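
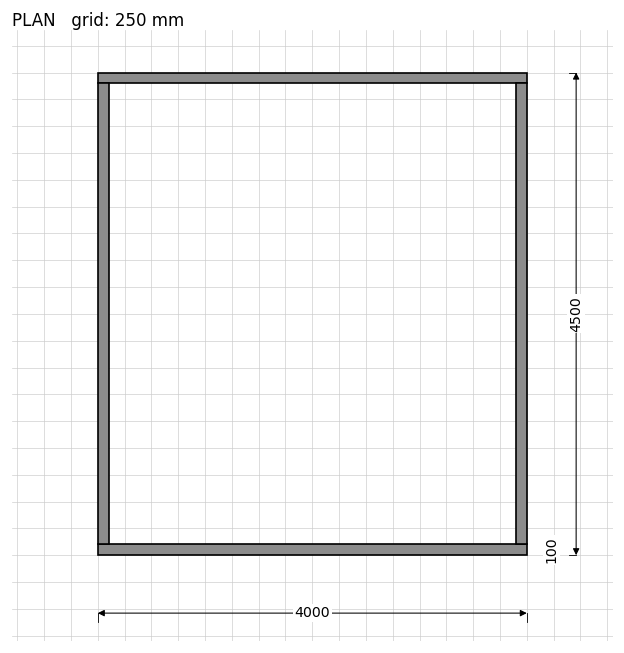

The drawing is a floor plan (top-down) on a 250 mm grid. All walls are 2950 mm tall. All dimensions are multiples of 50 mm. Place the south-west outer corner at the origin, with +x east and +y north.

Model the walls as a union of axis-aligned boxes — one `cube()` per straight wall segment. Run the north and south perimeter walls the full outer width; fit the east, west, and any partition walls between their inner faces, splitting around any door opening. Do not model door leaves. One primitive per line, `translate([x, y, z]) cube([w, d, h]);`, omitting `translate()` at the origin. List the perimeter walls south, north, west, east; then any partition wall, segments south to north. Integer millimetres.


cube([4000, 100, 2950]);
translate([0, 4400, 0]) cube([4000, 100, 2950]);
translate([0, 100, 0]) cube([100, 4300, 2950]);
translate([3900, 100, 0]) cube([100, 4300, 2950]);


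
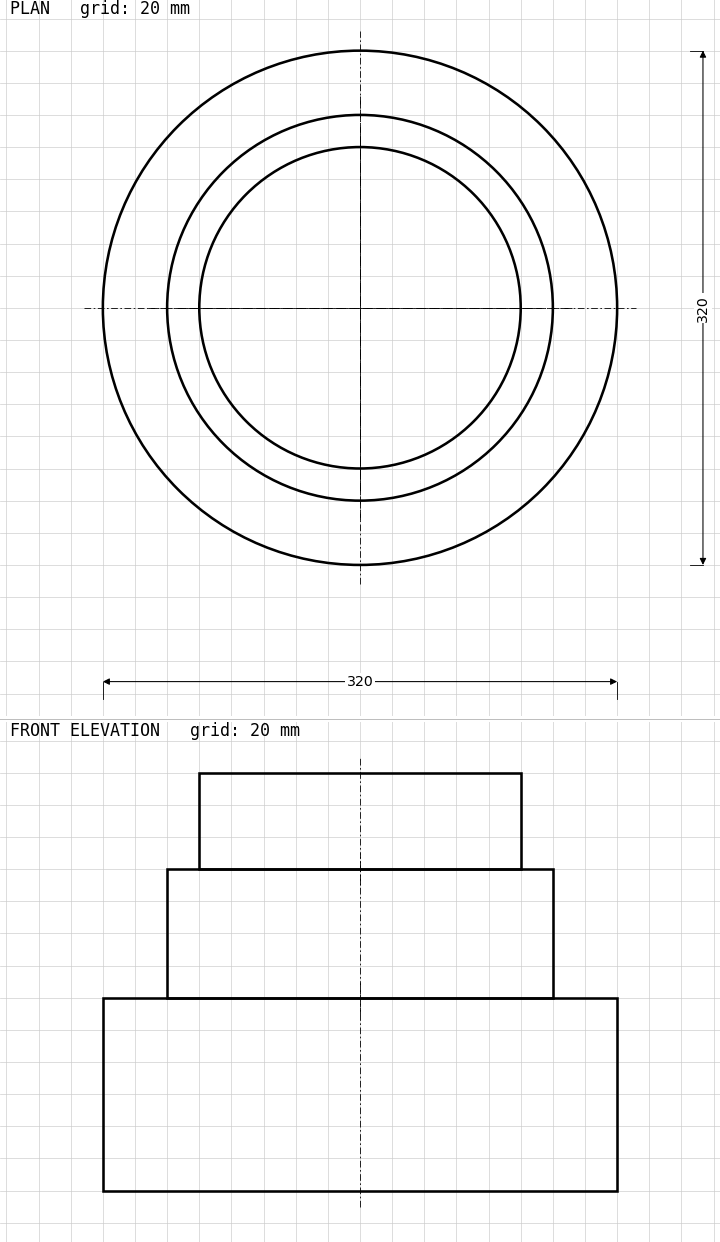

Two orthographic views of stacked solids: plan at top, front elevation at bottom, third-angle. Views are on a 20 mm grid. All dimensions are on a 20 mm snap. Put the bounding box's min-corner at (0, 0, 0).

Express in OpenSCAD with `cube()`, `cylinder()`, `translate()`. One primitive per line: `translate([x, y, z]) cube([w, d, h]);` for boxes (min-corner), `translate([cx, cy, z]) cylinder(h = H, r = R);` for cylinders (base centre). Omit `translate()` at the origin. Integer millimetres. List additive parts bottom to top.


translate([160, 160, 0]) cylinder(h = 120, r = 160);
translate([160, 160, 120]) cylinder(h = 80, r = 120);
translate([160, 160, 200]) cylinder(h = 60, r = 100);


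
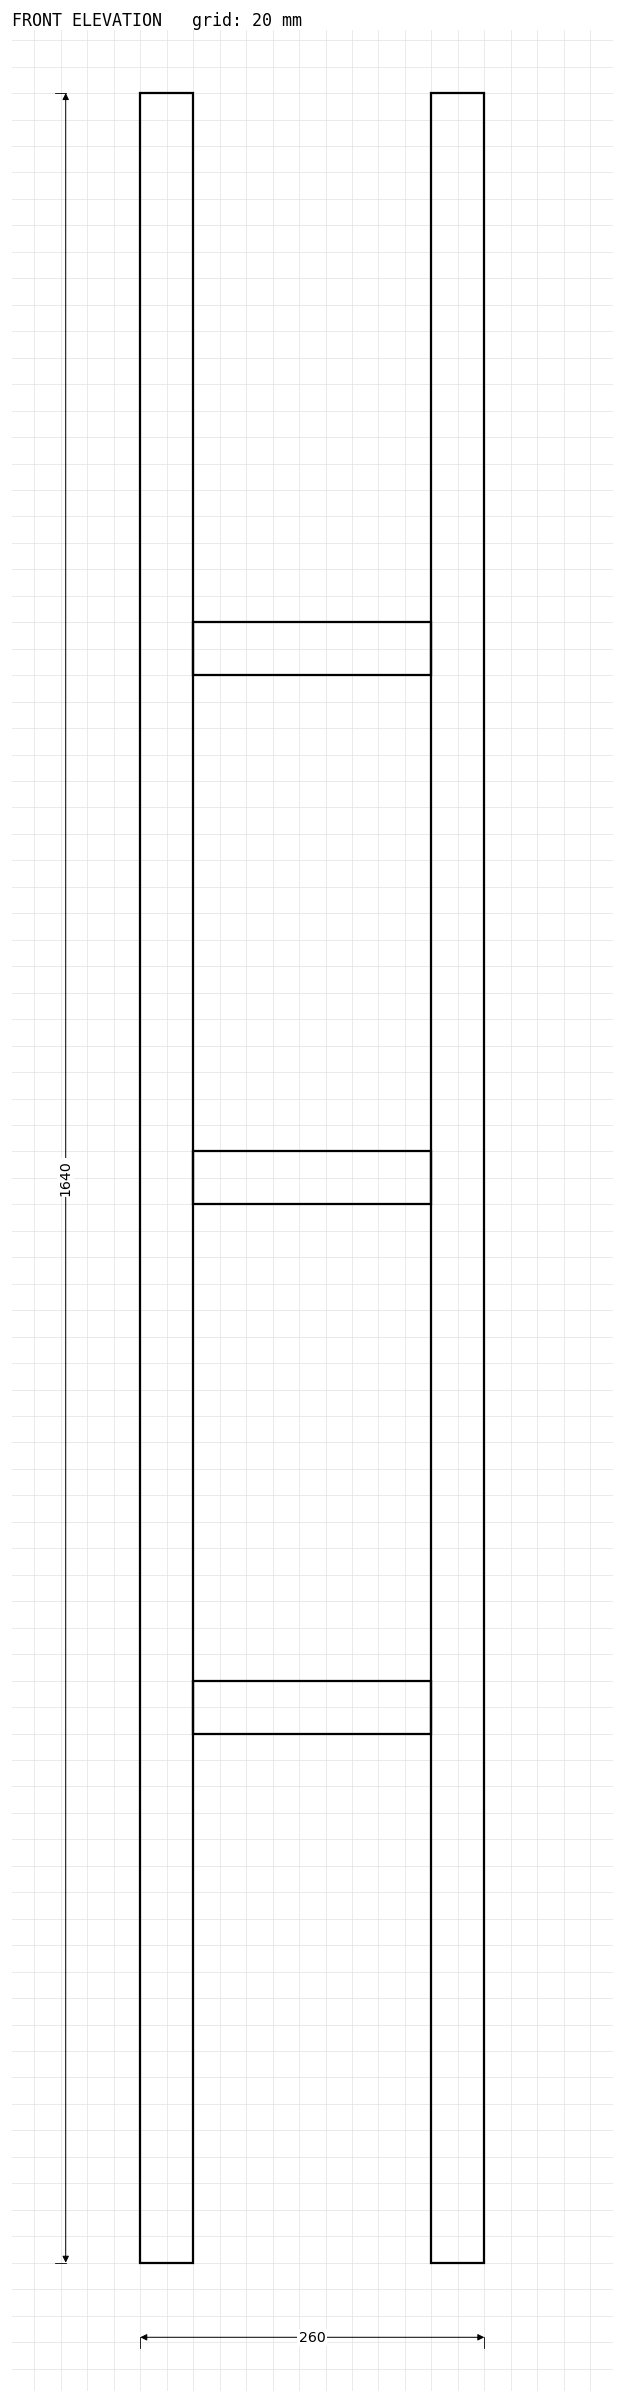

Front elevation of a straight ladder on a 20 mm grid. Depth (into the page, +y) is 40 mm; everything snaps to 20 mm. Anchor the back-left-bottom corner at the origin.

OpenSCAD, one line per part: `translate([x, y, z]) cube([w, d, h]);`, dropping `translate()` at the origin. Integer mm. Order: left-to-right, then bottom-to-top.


cube([40, 40, 1640]);
translate([40, 0, 400]) cube([180, 40, 40]);
translate([40, 0, 800]) cube([180, 40, 40]);
translate([40, 0, 1200]) cube([180, 40, 40]);
translate([220, 0, 0]) cube([40, 40, 1640]);


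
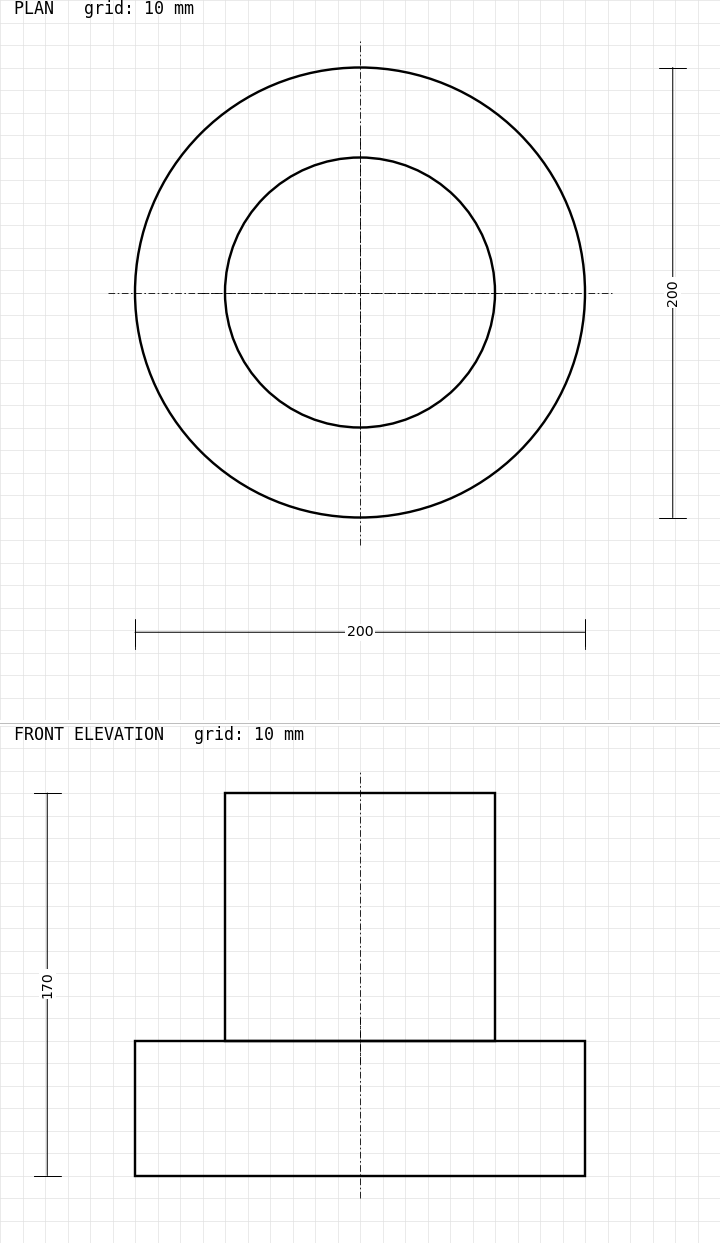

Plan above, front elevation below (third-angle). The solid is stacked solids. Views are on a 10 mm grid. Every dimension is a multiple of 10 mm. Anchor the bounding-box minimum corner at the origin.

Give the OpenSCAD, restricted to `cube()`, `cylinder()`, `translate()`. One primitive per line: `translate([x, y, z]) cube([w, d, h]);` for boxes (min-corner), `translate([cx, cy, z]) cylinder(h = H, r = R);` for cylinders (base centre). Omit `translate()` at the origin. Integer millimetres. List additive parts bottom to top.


translate([100, 100, 0]) cylinder(h = 60, r = 100);
translate([100, 100, 60]) cylinder(h = 110, r = 60);


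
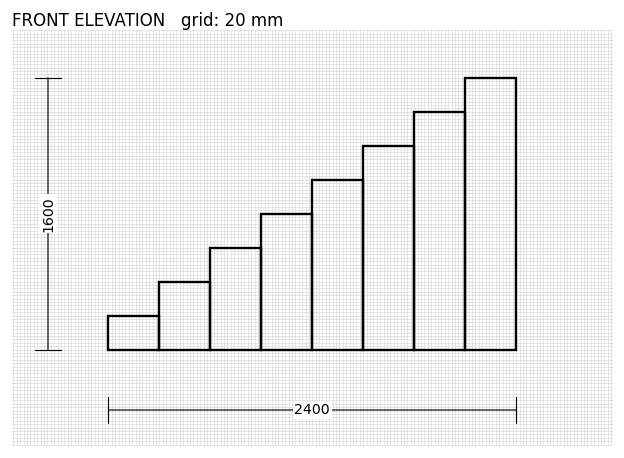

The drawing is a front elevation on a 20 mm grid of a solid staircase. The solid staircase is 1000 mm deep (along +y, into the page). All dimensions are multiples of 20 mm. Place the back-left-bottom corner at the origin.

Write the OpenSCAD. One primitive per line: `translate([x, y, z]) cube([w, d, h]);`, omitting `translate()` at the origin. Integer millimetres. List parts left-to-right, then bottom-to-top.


cube([300, 1000, 200]);
translate([300, 0, 0]) cube([300, 1000, 400]);
translate([600, 0, 0]) cube([300, 1000, 600]);
translate([900, 0, 0]) cube([300, 1000, 800]);
translate([1200, 0, 0]) cube([300, 1000, 1000]);
translate([1500, 0, 0]) cube([300, 1000, 1200]);
translate([1800, 0, 0]) cube([300, 1000, 1400]);
translate([2100, 0, 0]) cube([300, 1000, 1600]);


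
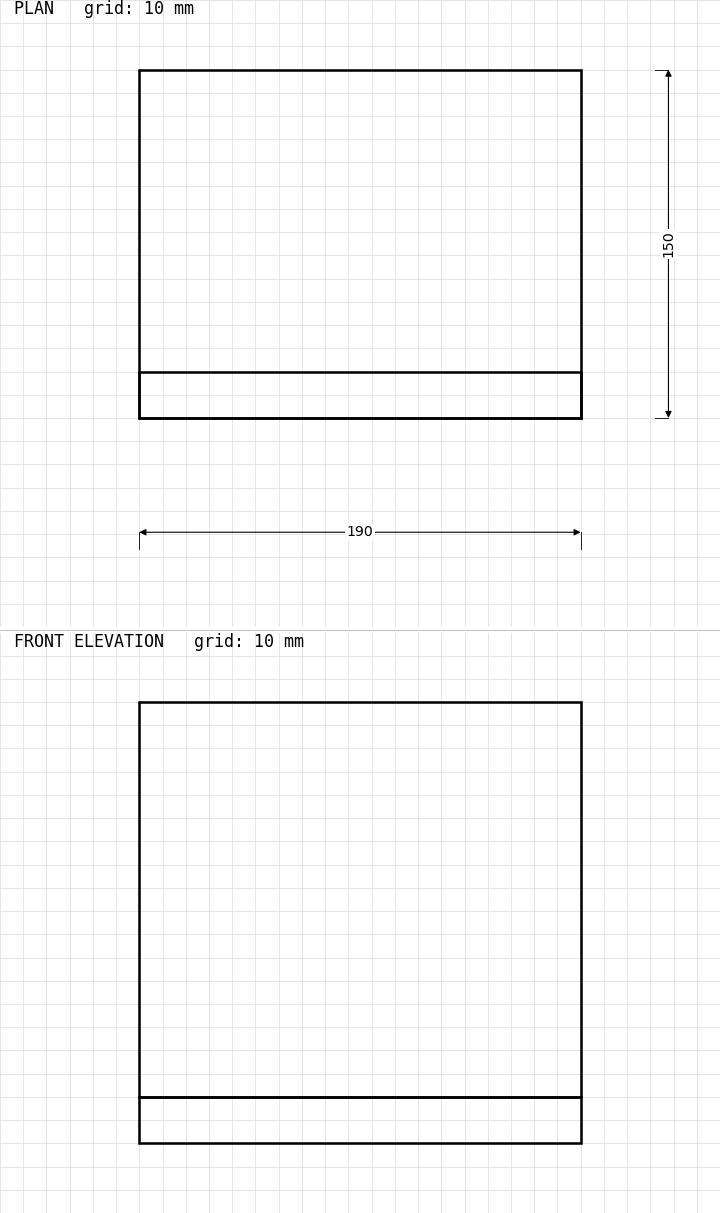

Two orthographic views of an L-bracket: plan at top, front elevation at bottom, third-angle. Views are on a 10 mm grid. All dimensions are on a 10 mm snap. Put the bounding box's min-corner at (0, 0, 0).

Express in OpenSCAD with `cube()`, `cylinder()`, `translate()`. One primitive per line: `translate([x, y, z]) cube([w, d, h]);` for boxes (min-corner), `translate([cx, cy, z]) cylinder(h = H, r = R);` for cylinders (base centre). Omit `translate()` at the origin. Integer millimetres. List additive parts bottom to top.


cube([190, 150, 20]);
translate([0, 0, 20]) cube([190, 20, 170]);


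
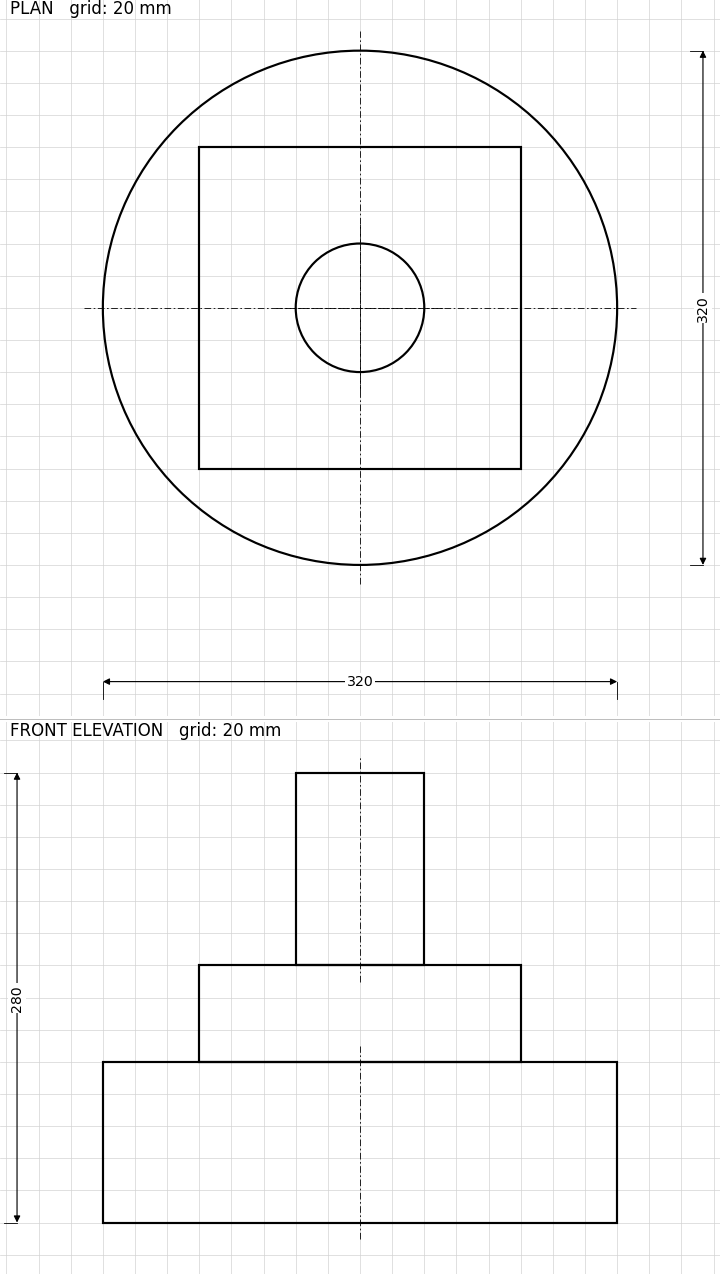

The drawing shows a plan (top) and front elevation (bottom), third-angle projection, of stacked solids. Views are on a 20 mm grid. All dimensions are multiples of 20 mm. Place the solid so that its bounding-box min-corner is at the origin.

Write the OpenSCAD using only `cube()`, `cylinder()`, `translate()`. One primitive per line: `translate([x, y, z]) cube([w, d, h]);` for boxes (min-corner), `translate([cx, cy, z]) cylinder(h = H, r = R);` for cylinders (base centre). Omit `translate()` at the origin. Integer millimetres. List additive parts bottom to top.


translate([160, 160, 0]) cylinder(h = 100, r = 160);
translate([60, 60, 100]) cube([200, 200, 60]);
translate([160, 160, 160]) cylinder(h = 120, r = 40);


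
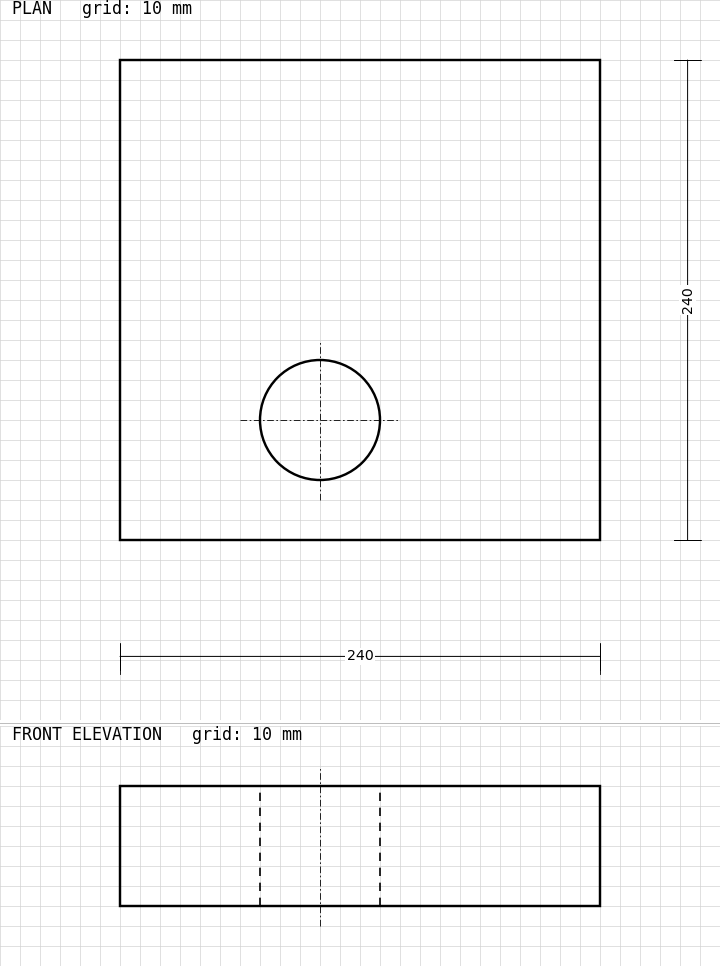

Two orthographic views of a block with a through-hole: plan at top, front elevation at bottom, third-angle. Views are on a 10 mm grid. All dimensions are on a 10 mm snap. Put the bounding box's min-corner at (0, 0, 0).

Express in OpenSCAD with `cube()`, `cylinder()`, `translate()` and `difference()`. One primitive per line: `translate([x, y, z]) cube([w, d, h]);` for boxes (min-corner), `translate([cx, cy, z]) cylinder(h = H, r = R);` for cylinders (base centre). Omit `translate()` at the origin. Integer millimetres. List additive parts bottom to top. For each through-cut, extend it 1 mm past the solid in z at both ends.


difference() {
  cube([240, 240, 60]);
  translate([100, 60, -1]) cylinder(h = 62, r = 30);
}


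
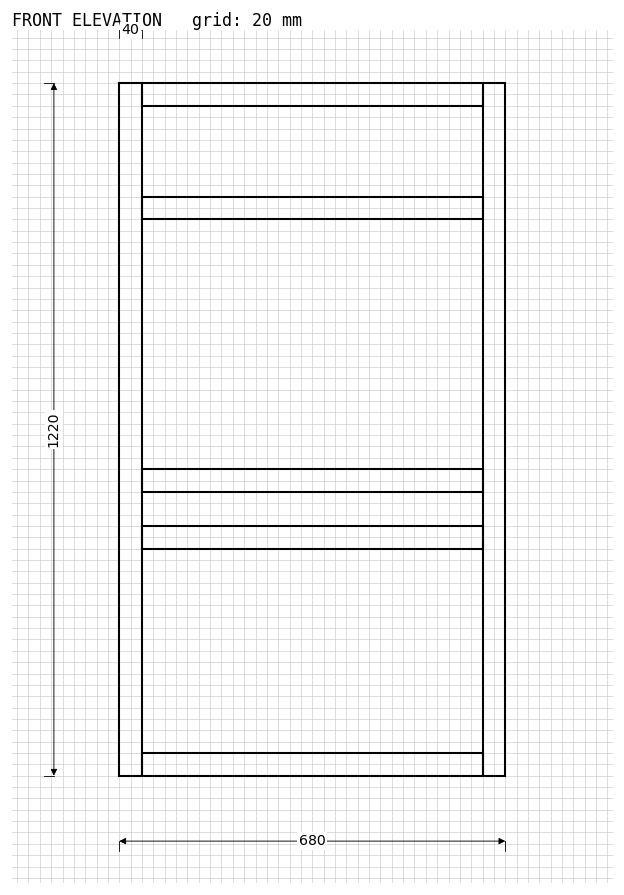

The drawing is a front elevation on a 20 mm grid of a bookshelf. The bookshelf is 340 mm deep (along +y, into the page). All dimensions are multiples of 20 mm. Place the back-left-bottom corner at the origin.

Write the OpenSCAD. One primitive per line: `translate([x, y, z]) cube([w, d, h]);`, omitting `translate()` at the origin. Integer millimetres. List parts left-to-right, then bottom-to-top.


cube([40, 340, 1220]);
translate([40, 0, 0]) cube([600, 340, 40]);
translate([40, 0, 400]) cube([600, 340, 40]);
translate([40, 0, 500]) cube([600, 340, 40]);
translate([40, 0, 980]) cube([600, 340, 40]);
translate([40, 0, 1180]) cube([600, 340, 40]);
translate([640, 0, 0]) cube([40, 340, 1220]);


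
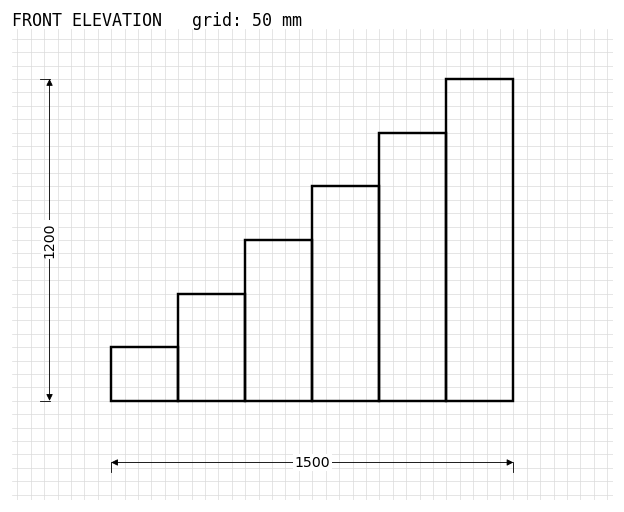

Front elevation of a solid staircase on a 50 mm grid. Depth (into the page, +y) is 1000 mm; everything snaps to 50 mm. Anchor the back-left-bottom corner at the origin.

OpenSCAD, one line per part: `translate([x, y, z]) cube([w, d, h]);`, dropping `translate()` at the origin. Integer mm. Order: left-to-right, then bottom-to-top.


cube([250, 1000, 200]);
translate([250, 0, 0]) cube([250, 1000, 400]);
translate([500, 0, 0]) cube([250, 1000, 600]);
translate([750, 0, 0]) cube([250, 1000, 800]);
translate([1000, 0, 0]) cube([250, 1000, 1000]);
translate([1250, 0, 0]) cube([250, 1000, 1200]);


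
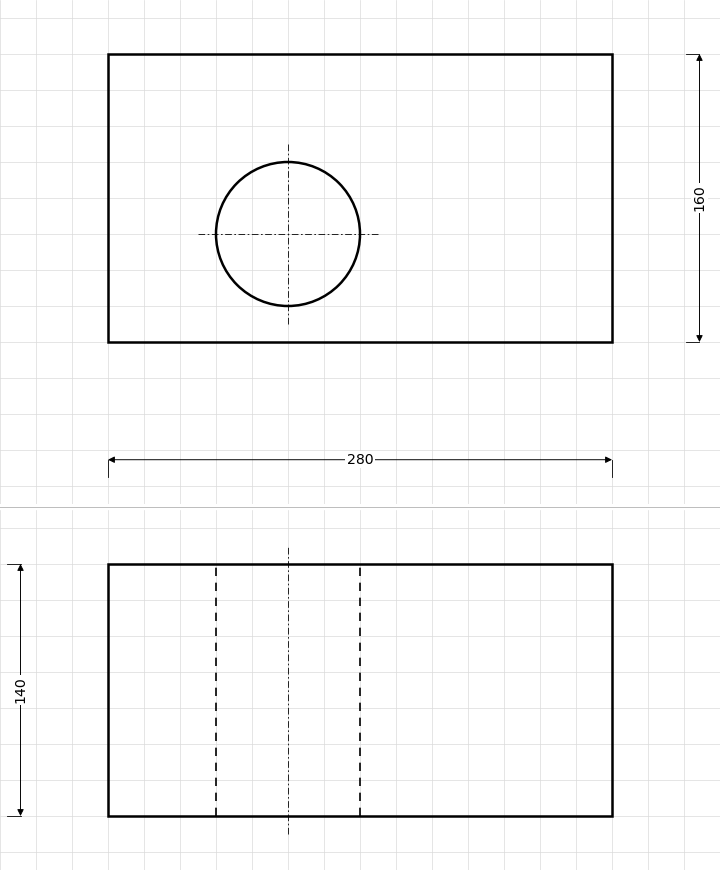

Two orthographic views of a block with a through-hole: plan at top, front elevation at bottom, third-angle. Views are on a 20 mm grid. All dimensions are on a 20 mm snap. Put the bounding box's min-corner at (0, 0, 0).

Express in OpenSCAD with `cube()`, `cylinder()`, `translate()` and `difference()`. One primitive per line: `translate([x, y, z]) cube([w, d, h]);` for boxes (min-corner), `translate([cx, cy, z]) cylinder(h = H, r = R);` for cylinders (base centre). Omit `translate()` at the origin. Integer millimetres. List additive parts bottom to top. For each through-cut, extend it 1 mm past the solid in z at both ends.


difference() {
  cube([280, 160, 140]);
  translate([100, 60, -1]) cylinder(h = 142, r = 40);
}


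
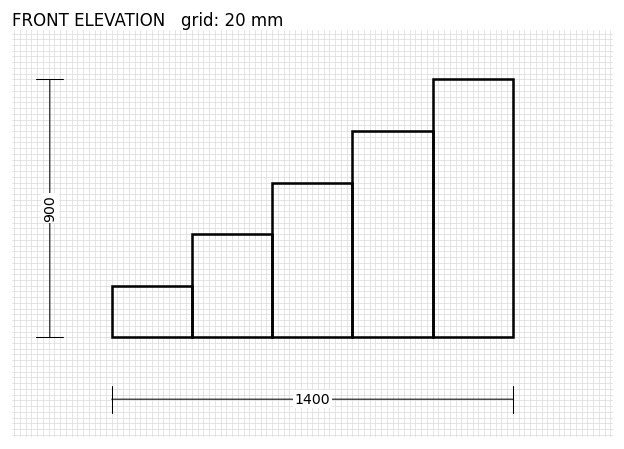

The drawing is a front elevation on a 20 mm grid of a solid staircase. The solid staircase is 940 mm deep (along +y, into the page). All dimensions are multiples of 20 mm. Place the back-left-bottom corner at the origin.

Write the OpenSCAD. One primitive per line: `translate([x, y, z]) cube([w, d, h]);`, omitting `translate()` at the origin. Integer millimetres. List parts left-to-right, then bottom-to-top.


cube([280, 940, 180]);
translate([280, 0, 0]) cube([280, 940, 360]);
translate([560, 0, 0]) cube([280, 940, 540]);
translate([840, 0, 0]) cube([280, 940, 720]);
translate([1120, 0, 0]) cube([280, 940, 900]);


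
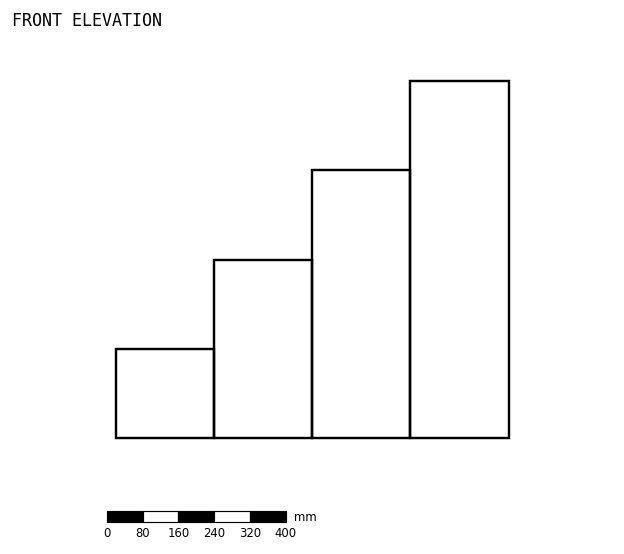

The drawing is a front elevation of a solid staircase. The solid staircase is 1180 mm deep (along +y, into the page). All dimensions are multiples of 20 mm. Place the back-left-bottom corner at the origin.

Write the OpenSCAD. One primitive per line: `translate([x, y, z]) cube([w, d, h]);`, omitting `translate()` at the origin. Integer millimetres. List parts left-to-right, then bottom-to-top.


cube([220, 1180, 200]);
translate([220, 0, 0]) cube([220, 1180, 400]);
translate([440, 0, 0]) cube([220, 1180, 600]);
translate([660, 0, 0]) cube([220, 1180, 800]);


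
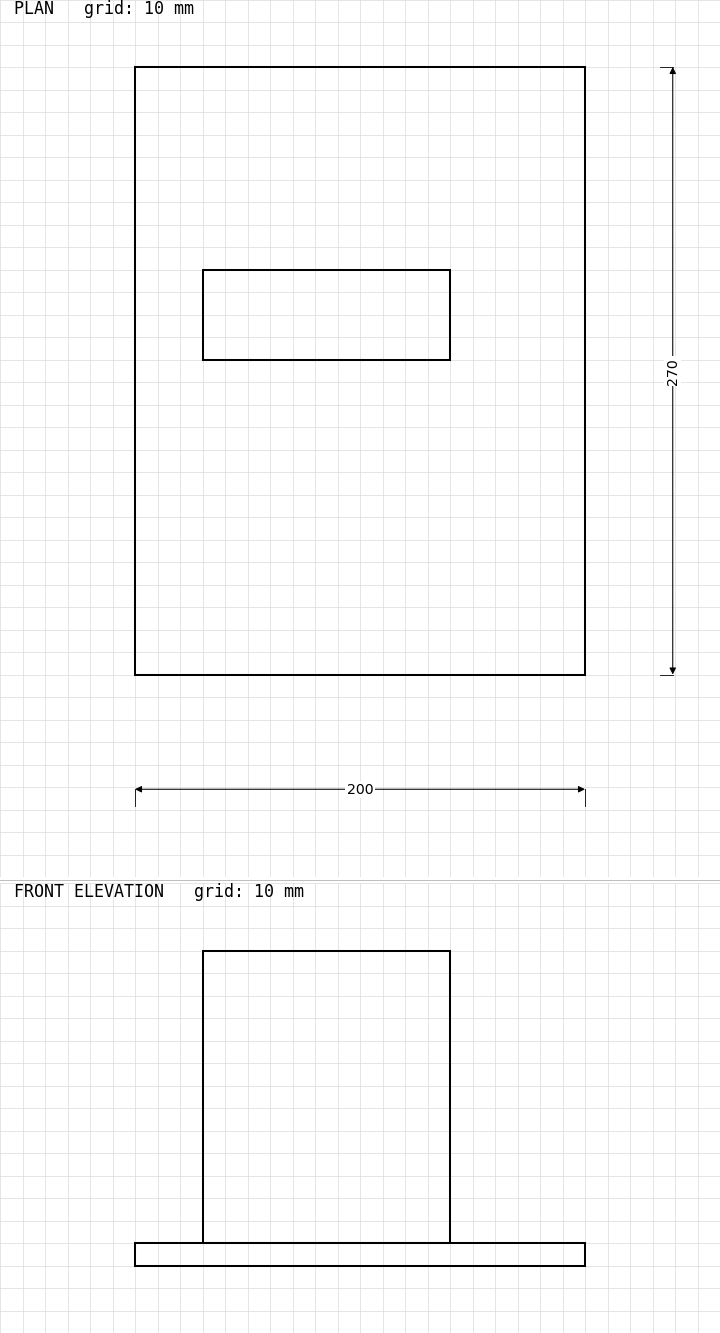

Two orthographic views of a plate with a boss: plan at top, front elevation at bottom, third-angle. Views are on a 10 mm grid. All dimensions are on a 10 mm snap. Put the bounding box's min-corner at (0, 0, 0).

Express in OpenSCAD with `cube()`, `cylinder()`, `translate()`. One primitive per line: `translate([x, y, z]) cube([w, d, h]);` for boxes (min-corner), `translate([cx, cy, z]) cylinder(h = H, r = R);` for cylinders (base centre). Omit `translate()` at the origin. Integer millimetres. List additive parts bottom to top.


cube([200, 270, 10]);
translate([30, 140, 10]) cube([110, 40, 130]);


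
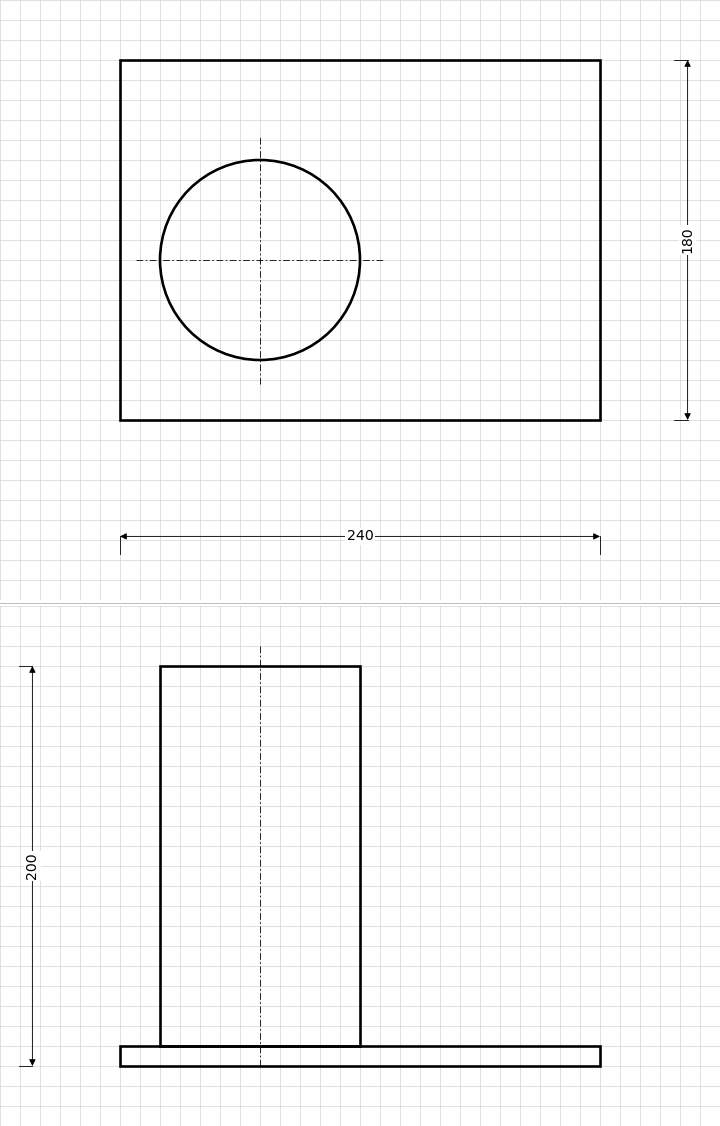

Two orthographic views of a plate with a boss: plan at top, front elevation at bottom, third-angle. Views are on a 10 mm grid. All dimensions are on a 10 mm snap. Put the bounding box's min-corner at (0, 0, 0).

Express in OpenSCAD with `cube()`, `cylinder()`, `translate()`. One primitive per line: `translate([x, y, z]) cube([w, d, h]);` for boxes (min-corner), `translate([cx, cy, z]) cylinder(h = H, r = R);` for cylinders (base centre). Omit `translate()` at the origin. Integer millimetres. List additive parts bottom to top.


cube([240, 180, 10]);
translate([70, 80, 10]) cylinder(h = 190, r = 50);


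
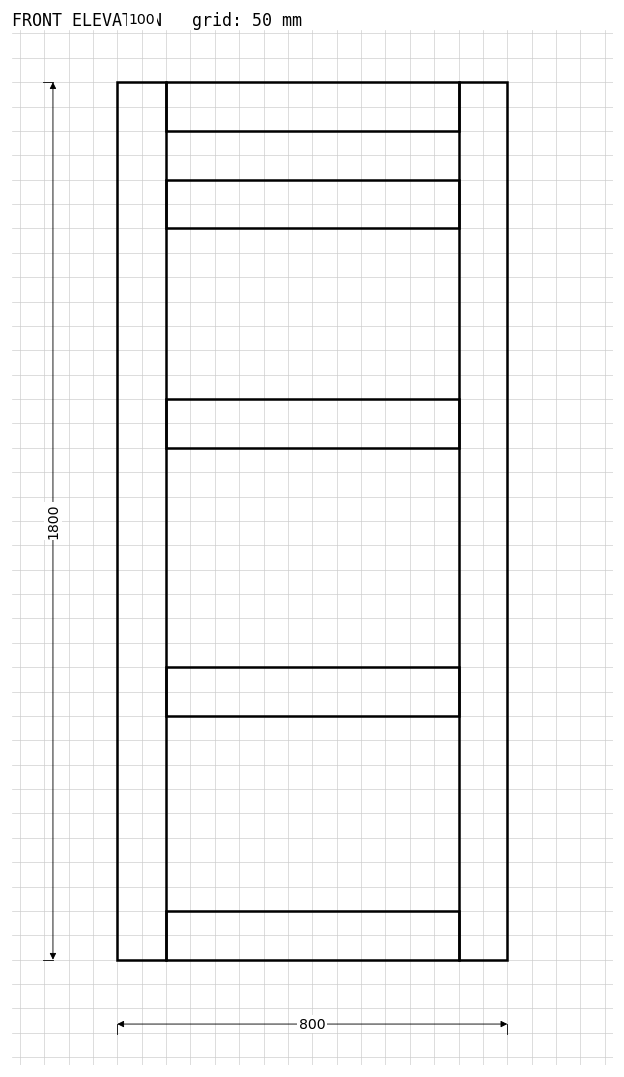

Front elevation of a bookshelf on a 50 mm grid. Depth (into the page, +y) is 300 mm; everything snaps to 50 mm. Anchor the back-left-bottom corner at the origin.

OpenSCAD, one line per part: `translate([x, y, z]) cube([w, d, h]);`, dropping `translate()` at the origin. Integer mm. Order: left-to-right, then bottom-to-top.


cube([100, 300, 1800]);
translate([100, 0, 0]) cube([600, 300, 100]);
translate([100, 0, 500]) cube([600, 300, 100]);
translate([100, 0, 1050]) cube([600, 300, 100]);
translate([100, 0, 1500]) cube([600, 300, 100]);
translate([100, 0, 1700]) cube([600, 300, 100]);
translate([700, 0, 0]) cube([100, 300, 1800]);


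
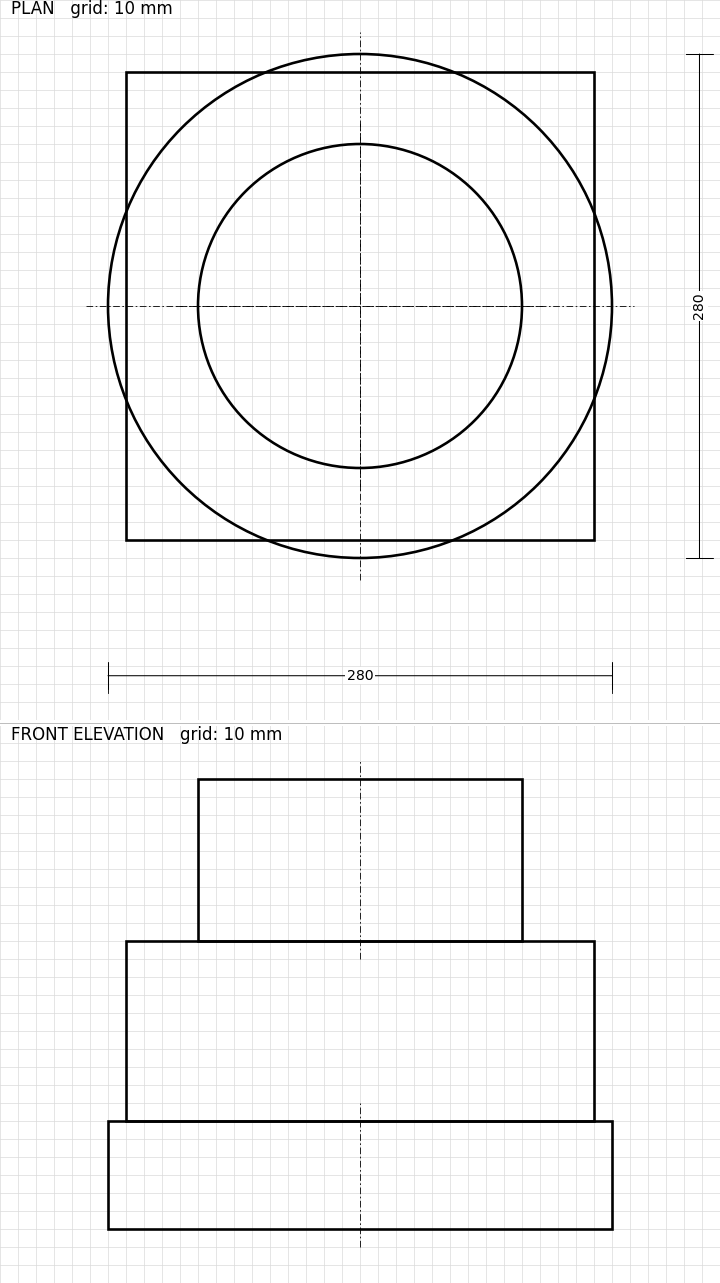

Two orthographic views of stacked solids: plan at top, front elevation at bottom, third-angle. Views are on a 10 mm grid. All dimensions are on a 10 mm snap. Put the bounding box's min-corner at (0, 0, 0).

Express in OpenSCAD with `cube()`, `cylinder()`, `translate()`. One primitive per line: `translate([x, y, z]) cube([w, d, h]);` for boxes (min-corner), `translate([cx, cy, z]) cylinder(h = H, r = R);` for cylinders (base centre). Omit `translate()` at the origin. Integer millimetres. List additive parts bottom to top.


translate([140, 140, 0]) cylinder(h = 60, r = 140);
translate([10, 10, 60]) cube([260, 260, 100]);
translate([140, 140, 160]) cylinder(h = 90, r = 90);


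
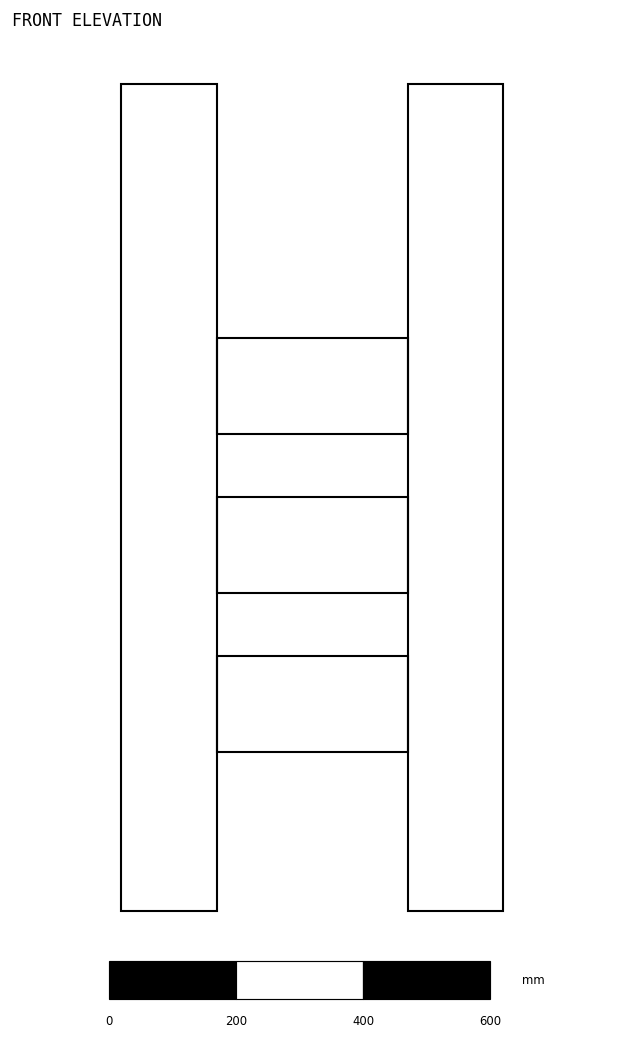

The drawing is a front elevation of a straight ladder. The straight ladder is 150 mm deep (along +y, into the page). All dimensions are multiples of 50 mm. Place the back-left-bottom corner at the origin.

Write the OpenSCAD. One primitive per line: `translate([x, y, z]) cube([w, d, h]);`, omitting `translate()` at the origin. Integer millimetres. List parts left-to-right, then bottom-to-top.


cube([150, 150, 1300]);
translate([150, 0, 250]) cube([300, 150, 150]);
translate([150, 0, 500]) cube([300, 150, 150]);
translate([150, 0, 750]) cube([300, 150, 150]);
translate([450, 0, 0]) cube([150, 150, 1300]);


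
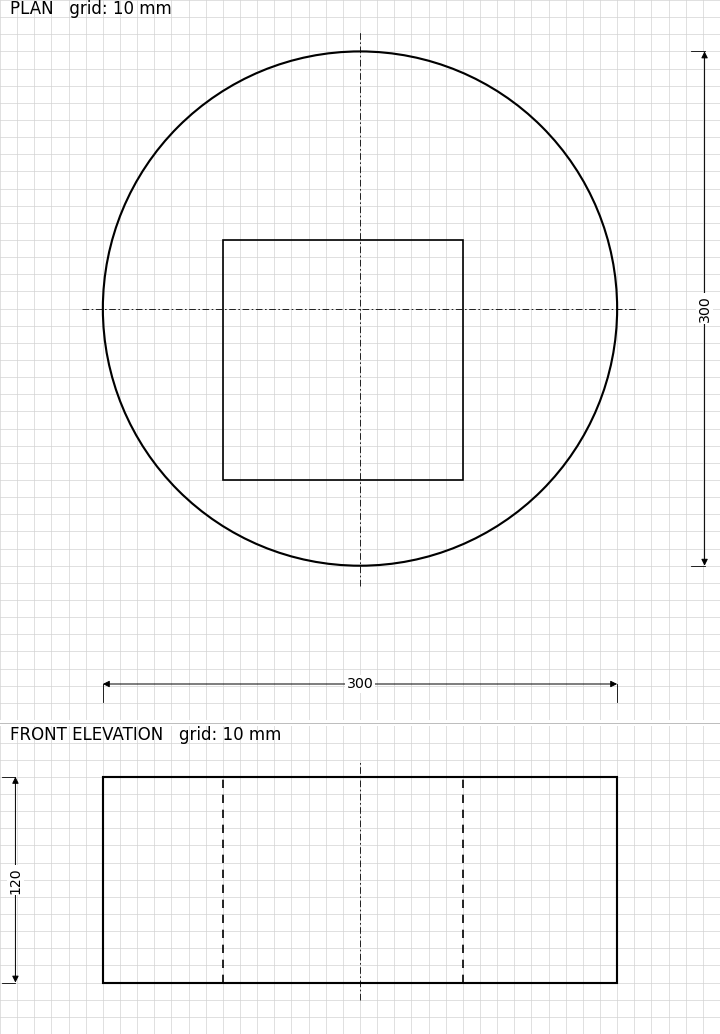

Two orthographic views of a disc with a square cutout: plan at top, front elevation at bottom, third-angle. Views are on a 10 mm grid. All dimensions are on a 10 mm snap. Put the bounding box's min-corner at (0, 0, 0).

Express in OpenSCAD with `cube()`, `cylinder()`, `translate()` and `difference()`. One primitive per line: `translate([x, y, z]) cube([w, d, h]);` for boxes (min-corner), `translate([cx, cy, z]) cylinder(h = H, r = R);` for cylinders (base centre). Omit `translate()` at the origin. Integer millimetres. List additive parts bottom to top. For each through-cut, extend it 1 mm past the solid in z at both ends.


difference() {
  translate([150, 150, 0]) cylinder(h = 120, r = 150);
  translate([70, 50, -1]) cube([140, 140, 122]);
}


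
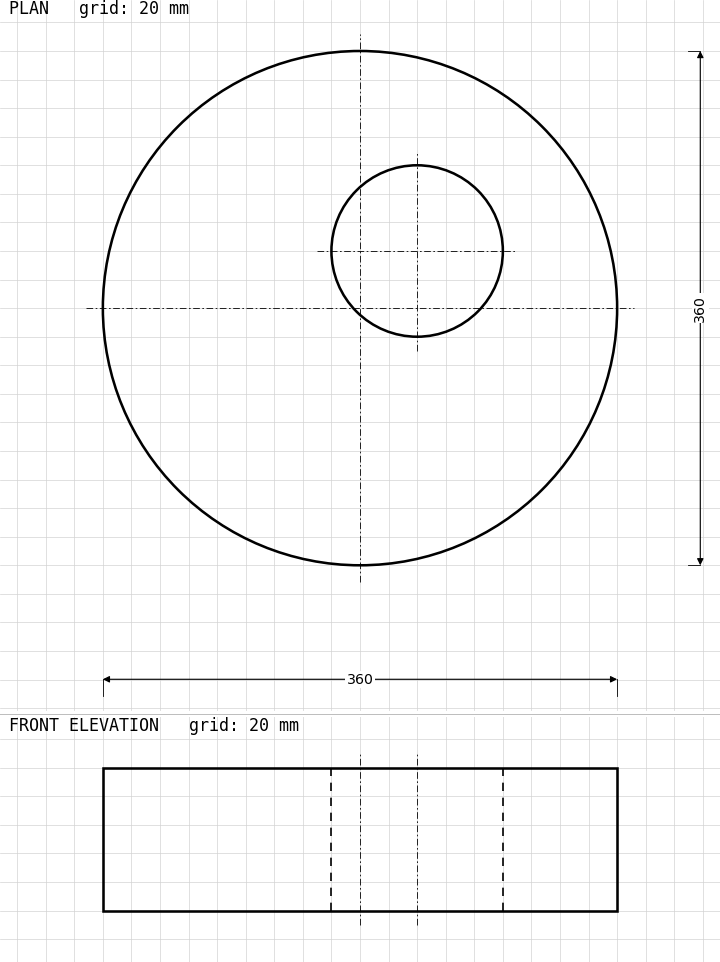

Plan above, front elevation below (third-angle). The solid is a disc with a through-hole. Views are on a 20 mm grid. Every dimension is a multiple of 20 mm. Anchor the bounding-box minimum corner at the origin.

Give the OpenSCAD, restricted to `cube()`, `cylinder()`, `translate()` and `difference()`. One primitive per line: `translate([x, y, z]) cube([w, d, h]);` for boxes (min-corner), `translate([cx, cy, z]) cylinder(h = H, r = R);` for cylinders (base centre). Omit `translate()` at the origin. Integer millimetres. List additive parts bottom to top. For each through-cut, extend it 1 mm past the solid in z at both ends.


difference() {
  translate([180, 180, 0]) cylinder(h = 100, r = 180);
  translate([220, 220, -1]) cylinder(h = 102, r = 60);
}


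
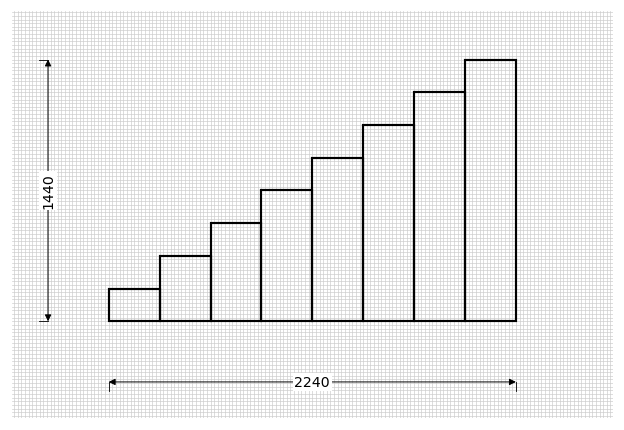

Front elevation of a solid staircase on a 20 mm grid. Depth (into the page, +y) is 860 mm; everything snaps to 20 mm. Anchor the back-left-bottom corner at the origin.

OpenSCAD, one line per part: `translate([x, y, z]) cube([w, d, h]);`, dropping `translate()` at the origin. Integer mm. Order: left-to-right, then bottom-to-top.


cube([280, 860, 180]);
translate([280, 0, 0]) cube([280, 860, 360]);
translate([560, 0, 0]) cube([280, 860, 540]);
translate([840, 0, 0]) cube([280, 860, 720]);
translate([1120, 0, 0]) cube([280, 860, 900]);
translate([1400, 0, 0]) cube([280, 860, 1080]);
translate([1680, 0, 0]) cube([280, 860, 1260]);
translate([1960, 0, 0]) cube([280, 860, 1440]);


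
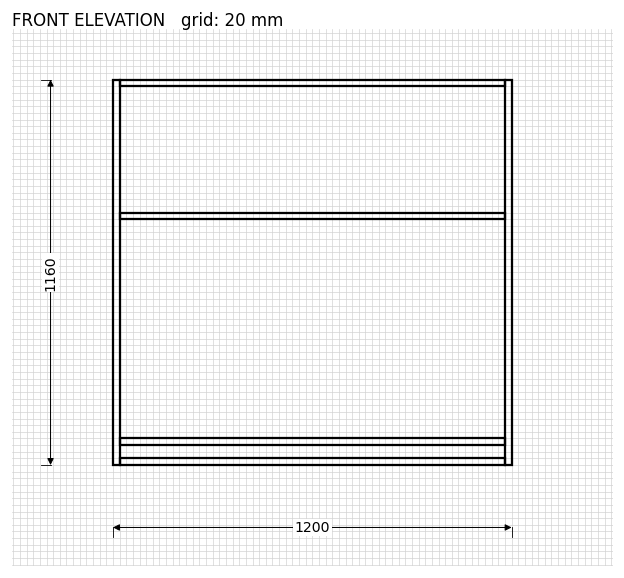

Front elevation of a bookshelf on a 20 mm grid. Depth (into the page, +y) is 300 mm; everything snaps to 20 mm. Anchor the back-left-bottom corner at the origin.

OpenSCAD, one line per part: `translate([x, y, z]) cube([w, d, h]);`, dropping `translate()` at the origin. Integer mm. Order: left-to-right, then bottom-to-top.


cube([20, 300, 1160]);
translate([20, 0, 0]) cube([1160, 300, 20]);
translate([20, 0, 60]) cube([1160, 300, 20]);
translate([20, 0, 740]) cube([1160, 300, 20]);
translate([20, 0, 1140]) cube([1160, 300, 20]);
translate([1180, 0, 0]) cube([20, 300, 1160]);


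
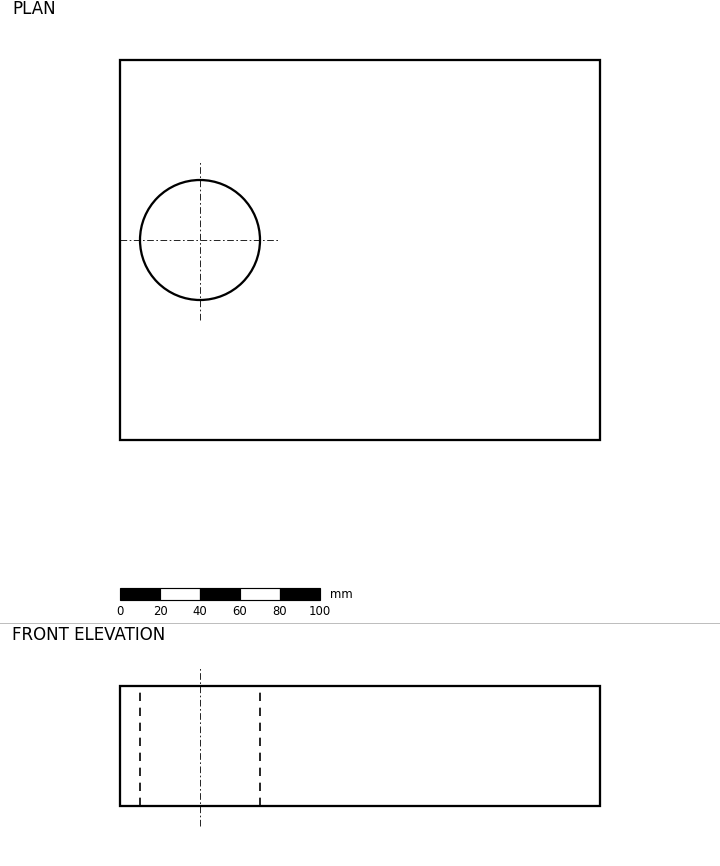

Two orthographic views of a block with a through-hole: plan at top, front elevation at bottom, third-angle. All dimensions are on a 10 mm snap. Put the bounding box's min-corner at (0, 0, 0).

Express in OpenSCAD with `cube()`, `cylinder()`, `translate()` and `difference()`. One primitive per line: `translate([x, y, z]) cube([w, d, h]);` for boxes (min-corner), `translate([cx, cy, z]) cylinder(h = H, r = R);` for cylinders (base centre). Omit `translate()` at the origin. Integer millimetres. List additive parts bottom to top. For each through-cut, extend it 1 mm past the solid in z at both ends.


difference() {
  cube([240, 190, 60]);
  translate([40, 100, -1]) cylinder(h = 62, r = 30);
}


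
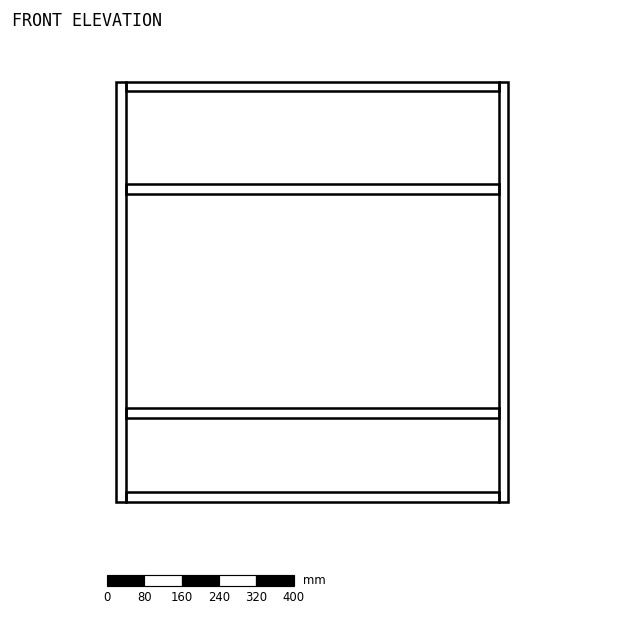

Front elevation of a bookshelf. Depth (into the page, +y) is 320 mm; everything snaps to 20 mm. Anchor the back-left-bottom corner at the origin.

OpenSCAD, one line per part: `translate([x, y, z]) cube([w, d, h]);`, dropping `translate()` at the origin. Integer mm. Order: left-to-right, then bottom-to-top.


cube([20, 320, 900]);
translate([20, 0, 0]) cube([800, 320, 20]);
translate([20, 0, 180]) cube([800, 320, 20]);
translate([20, 0, 660]) cube([800, 320, 20]);
translate([20, 0, 880]) cube([800, 320, 20]);
translate([820, 0, 0]) cube([20, 320, 900]);


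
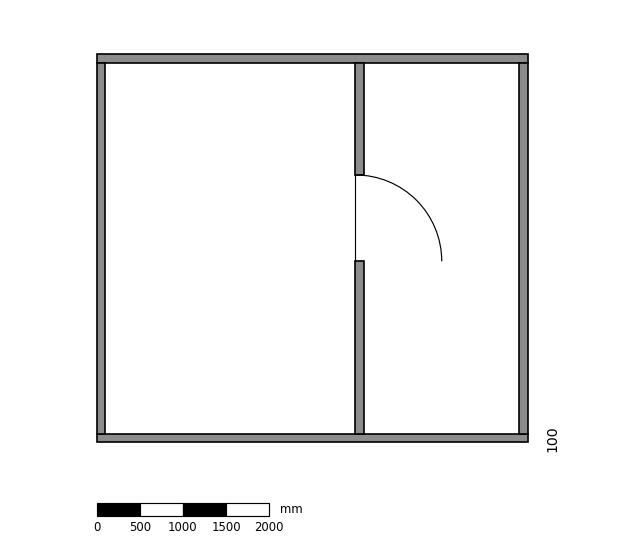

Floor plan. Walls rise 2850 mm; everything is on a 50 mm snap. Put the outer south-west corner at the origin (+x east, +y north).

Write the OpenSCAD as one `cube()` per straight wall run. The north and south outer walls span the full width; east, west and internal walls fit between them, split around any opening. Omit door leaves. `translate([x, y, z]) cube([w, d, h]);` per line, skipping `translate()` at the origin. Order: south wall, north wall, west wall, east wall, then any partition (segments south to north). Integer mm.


cube([5000, 100, 2850]);
translate([0, 4400, 0]) cube([5000, 100, 2850]);
translate([0, 100, 0]) cube([100, 4300, 2850]);
translate([4900, 100, 0]) cube([100, 4300, 2850]);
translate([3000, 100, 0]) cube([100, 2000, 2850]);
translate([3000, 3100, 0]) cube([100, 1300, 2850]);


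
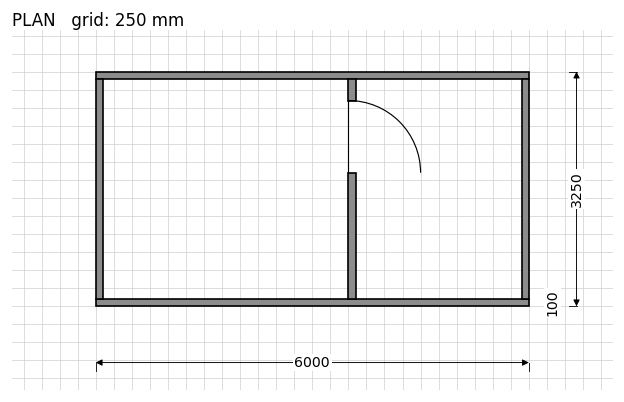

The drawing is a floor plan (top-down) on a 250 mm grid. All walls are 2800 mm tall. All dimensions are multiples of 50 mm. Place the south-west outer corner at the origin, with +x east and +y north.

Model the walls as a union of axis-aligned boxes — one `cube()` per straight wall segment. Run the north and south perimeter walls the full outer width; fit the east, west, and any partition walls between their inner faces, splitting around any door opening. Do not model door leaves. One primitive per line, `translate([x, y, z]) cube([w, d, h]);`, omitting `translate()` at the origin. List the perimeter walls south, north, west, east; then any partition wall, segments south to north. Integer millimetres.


cube([6000, 100, 2800]);
translate([0, 3150, 0]) cube([6000, 100, 2800]);
translate([0, 100, 0]) cube([100, 3050, 2800]);
translate([5900, 100, 0]) cube([100, 3050, 2800]);
translate([3500, 100, 0]) cube([100, 1750, 2800]);
translate([3500, 2850, 0]) cube([100, 300, 2800]);


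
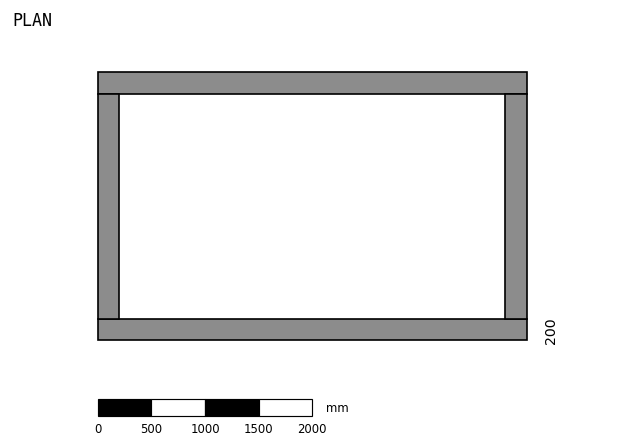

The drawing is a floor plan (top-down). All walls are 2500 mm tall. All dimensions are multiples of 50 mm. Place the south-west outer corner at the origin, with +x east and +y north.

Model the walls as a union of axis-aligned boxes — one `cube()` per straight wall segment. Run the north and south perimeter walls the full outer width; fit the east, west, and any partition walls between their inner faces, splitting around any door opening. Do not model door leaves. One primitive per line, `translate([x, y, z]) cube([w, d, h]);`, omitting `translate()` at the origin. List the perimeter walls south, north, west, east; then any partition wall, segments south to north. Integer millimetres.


cube([4000, 200, 2500]);
translate([0, 2300, 0]) cube([4000, 200, 2500]);
translate([0, 200, 0]) cube([200, 2100, 2500]);
translate([3800, 200, 0]) cube([200, 2100, 2500]);


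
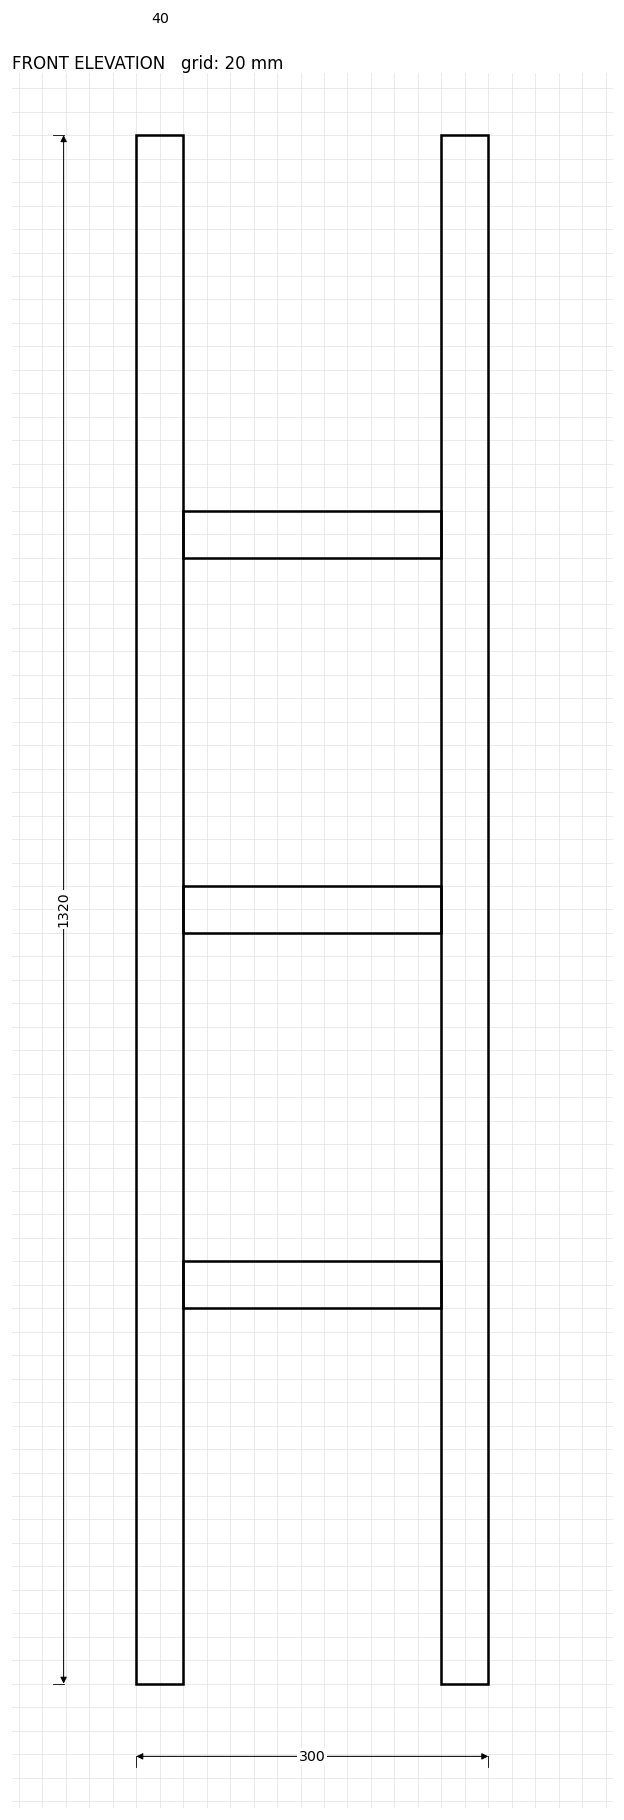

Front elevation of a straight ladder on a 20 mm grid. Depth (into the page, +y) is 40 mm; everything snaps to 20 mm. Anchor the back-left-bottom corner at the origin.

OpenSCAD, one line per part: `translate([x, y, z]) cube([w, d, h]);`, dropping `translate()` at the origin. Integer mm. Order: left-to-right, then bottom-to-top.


cube([40, 40, 1320]);
translate([40, 0, 320]) cube([220, 40, 40]);
translate([40, 0, 640]) cube([220, 40, 40]);
translate([40, 0, 960]) cube([220, 40, 40]);
translate([260, 0, 0]) cube([40, 40, 1320]);


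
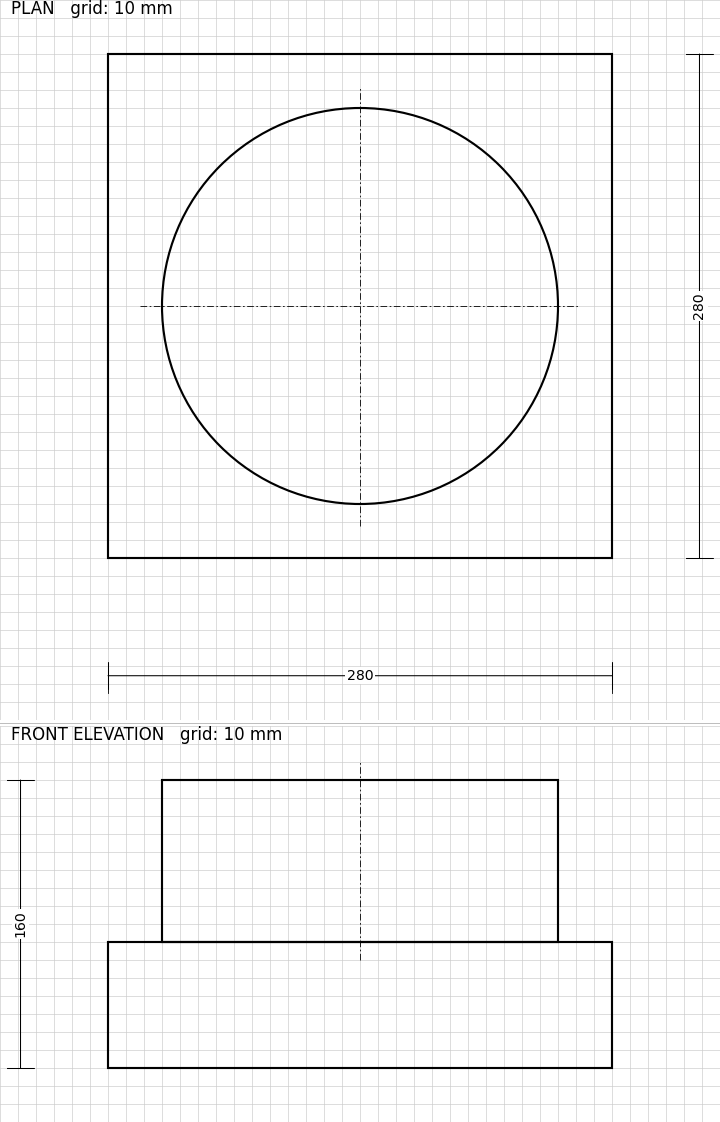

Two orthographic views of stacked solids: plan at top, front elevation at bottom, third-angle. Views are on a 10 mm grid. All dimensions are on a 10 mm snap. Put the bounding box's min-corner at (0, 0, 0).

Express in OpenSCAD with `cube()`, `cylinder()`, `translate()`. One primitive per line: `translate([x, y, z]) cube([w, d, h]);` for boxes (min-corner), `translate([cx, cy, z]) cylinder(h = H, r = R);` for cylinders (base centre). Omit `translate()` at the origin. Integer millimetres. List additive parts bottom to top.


cube([280, 280, 70]);
translate([140, 140, 70]) cylinder(h = 90, r = 110);


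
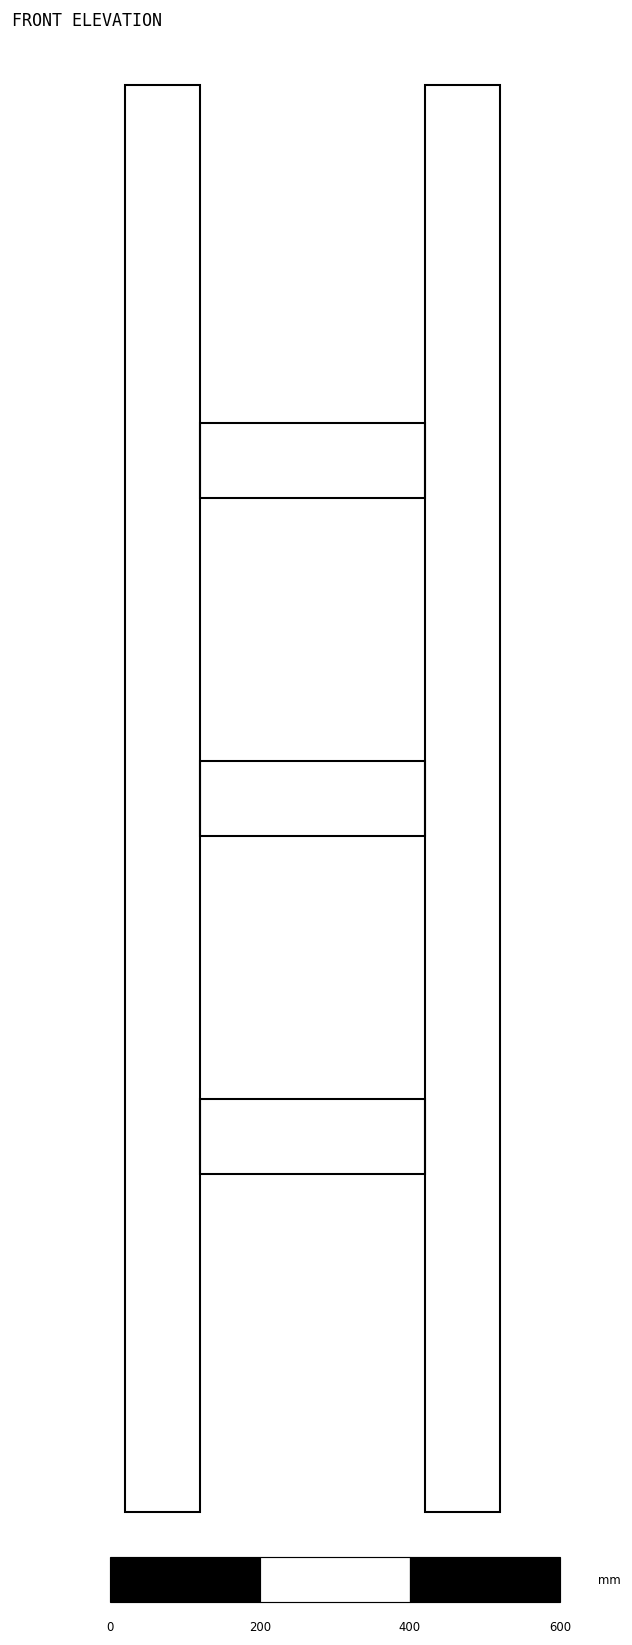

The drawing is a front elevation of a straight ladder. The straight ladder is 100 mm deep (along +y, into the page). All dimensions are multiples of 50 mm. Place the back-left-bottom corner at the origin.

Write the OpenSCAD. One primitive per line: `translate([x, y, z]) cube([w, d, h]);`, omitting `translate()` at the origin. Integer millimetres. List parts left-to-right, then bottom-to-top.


cube([100, 100, 1900]);
translate([100, 0, 450]) cube([300, 100, 100]);
translate([100, 0, 900]) cube([300, 100, 100]);
translate([100, 0, 1350]) cube([300, 100, 100]);
translate([400, 0, 0]) cube([100, 100, 1900]);


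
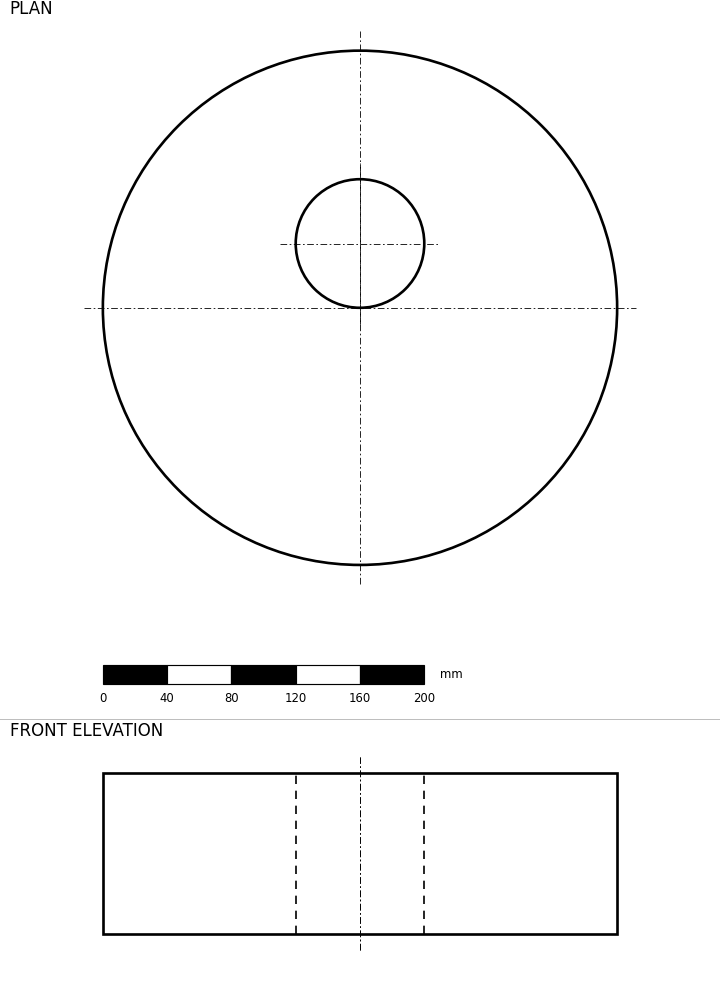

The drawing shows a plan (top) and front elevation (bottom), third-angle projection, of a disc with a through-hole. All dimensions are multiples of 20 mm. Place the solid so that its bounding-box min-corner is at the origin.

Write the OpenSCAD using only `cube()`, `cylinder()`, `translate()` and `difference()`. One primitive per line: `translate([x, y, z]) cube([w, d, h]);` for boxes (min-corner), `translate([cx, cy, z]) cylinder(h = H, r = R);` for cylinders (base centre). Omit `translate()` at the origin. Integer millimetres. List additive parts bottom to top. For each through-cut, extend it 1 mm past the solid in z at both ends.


difference() {
  translate([160, 160, 0]) cylinder(h = 100, r = 160);
  translate([160, 200, -1]) cylinder(h = 102, r = 40);
}


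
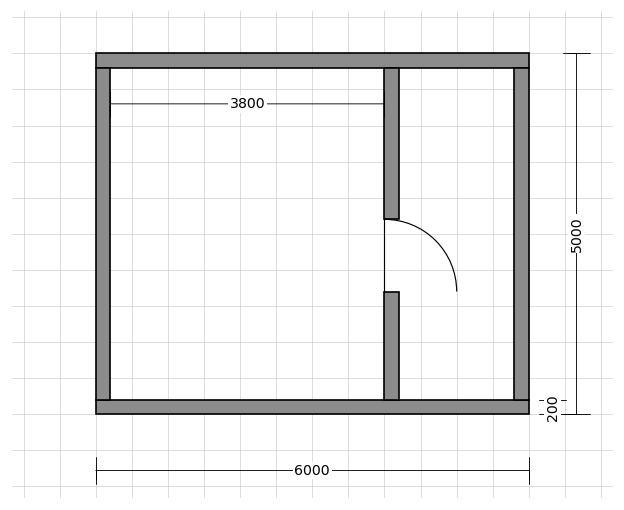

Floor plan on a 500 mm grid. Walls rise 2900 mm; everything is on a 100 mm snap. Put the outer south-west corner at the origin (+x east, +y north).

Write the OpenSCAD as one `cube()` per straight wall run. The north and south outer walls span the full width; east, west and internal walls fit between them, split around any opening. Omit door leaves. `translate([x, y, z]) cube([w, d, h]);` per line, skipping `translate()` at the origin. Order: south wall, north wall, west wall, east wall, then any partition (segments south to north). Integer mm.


cube([6000, 200, 2900]);
translate([0, 4800, 0]) cube([6000, 200, 2900]);
translate([0, 200, 0]) cube([200, 4600, 2900]);
translate([5800, 200, 0]) cube([200, 4600, 2900]);
translate([4000, 200, 0]) cube([200, 1500, 2900]);
translate([4000, 2700, 0]) cube([200, 2100, 2900]);


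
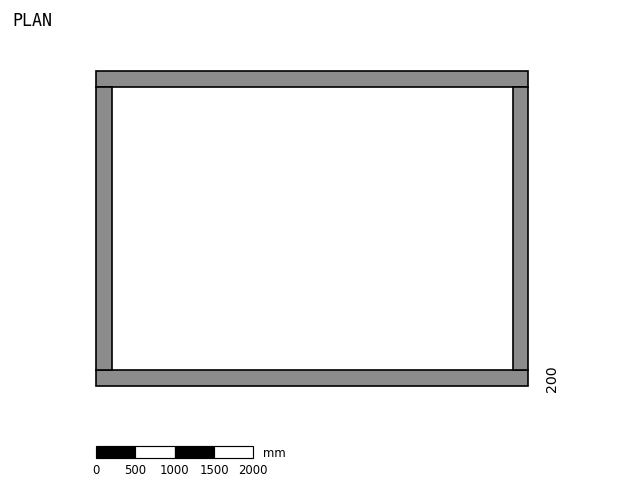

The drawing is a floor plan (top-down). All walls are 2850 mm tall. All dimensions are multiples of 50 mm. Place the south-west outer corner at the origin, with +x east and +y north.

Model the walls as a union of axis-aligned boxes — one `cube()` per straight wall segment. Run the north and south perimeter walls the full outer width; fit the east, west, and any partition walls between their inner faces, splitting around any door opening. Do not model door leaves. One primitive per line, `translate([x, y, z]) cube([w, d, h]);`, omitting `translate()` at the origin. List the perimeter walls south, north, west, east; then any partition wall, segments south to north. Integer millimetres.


cube([5500, 200, 2850]);
translate([0, 3800, 0]) cube([5500, 200, 2850]);
translate([0, 200, 0]) cube([200, 3600, 2850]);
translate([5300, 200, 0]) cube([200, 3600, 2850]);


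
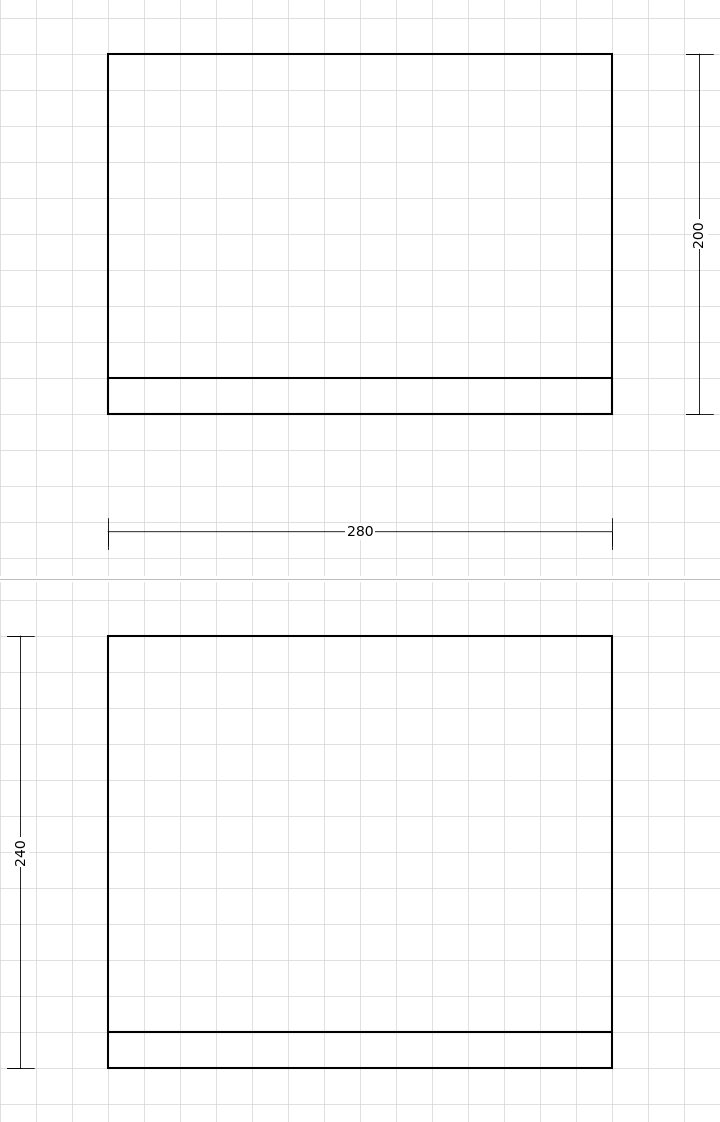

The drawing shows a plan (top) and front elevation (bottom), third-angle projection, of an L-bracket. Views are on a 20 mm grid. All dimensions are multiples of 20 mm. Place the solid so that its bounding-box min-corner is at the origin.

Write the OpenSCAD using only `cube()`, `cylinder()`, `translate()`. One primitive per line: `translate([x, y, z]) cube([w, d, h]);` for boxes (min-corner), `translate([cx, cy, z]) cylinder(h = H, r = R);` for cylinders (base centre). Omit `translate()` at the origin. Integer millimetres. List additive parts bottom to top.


cube([280, 200, 20]);
translate([0, 0, 20]) cube([280, 20, 220]);


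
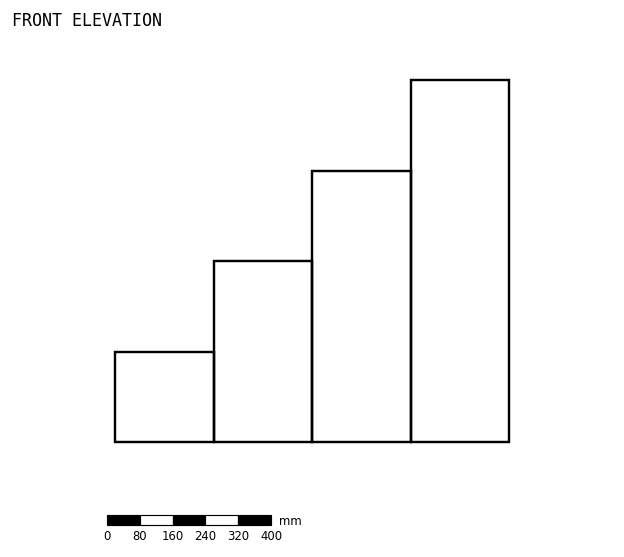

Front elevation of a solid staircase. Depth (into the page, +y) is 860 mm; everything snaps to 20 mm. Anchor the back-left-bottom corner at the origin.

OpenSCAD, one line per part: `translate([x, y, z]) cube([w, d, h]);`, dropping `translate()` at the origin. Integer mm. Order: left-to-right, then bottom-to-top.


cube([240, 860, 220]);
translate([240, 0, 0]) cube([240, 860, 440]);
translate([480, 0, 0]) cube([240, 860, 660]);
translate([720, 0, 0]) cube([240, 860, 880]);
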